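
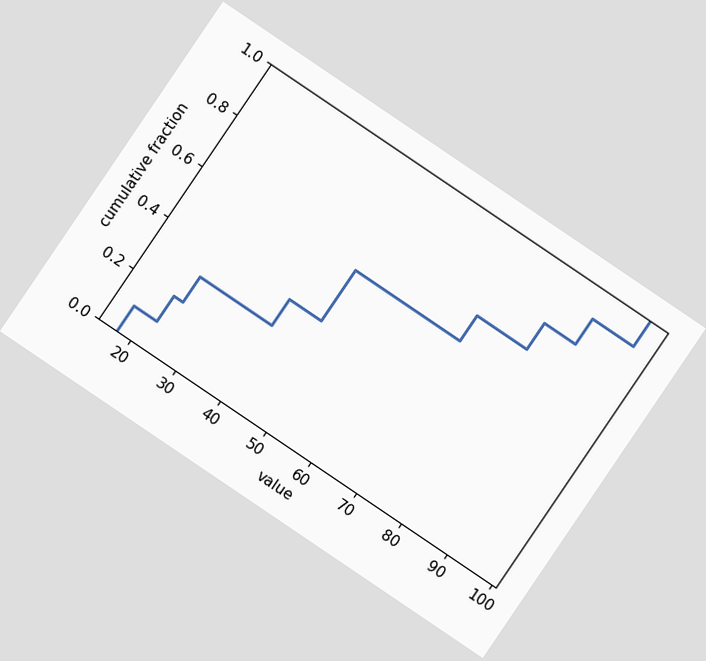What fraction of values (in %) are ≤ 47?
The chart is tilted about 34° clockwise. At x=47 the ECDF step is at 60%.

60%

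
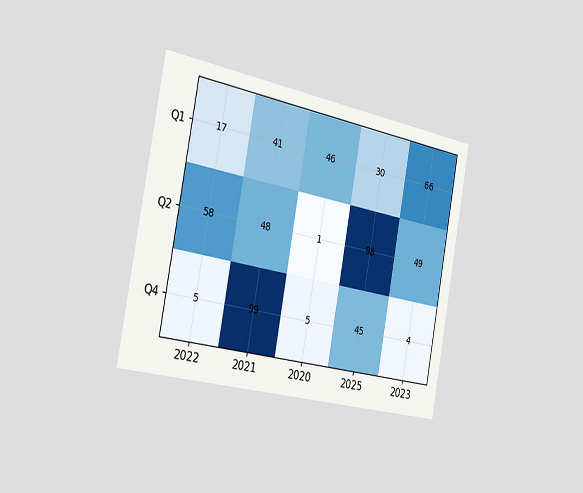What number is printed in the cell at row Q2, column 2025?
The chart is tilted about 10° clockwise and viewed slightly from the left. The (Q2, 2025) cell reads 98.

98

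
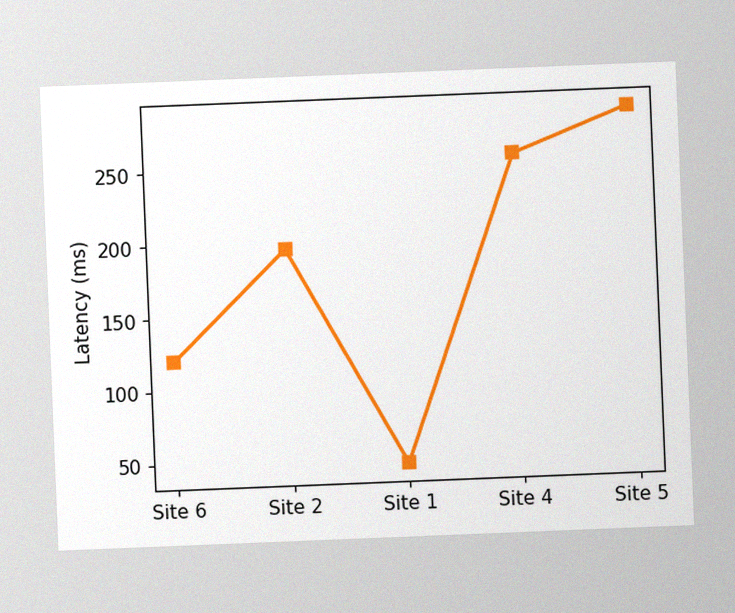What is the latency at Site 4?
255ms

The chart is tilted about 2° counter-clockwise, with some photo noise. At Site 4, the line is at 255ms.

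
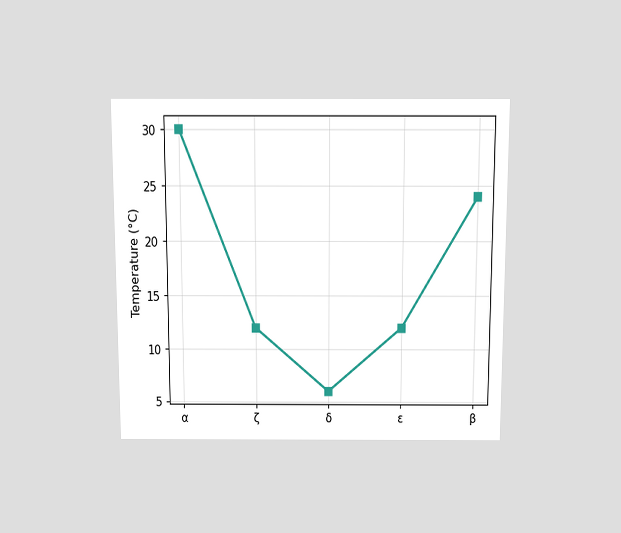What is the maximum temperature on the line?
The chart is viewed slightly from above. The highest point is at α, and reading across to the y-axis gives 30°C.

30°C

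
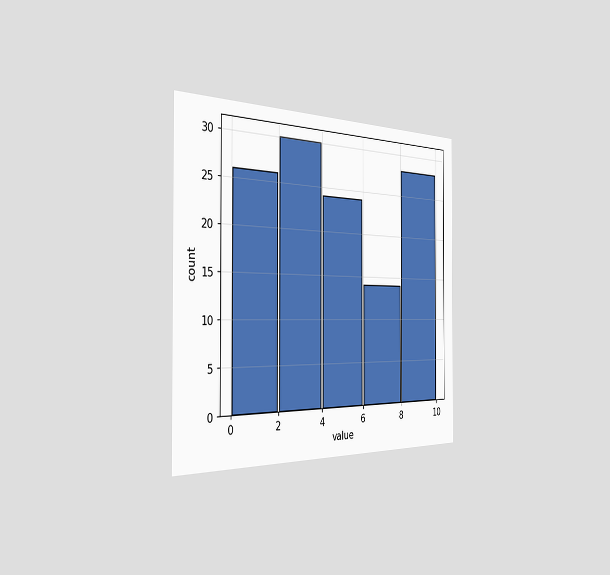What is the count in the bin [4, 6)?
The chart is viewed slightly from the left. The [4, 6) bin has height 24.

24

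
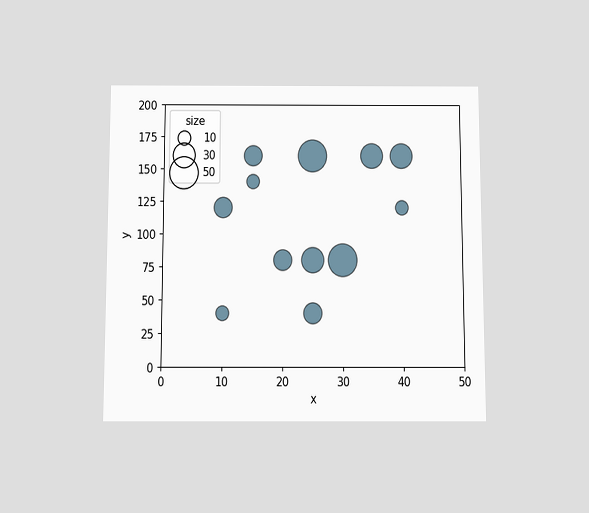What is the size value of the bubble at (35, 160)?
The chart is viewed slightly from below. Matching the bubble at (35, 160) against the size legend gives 30.

30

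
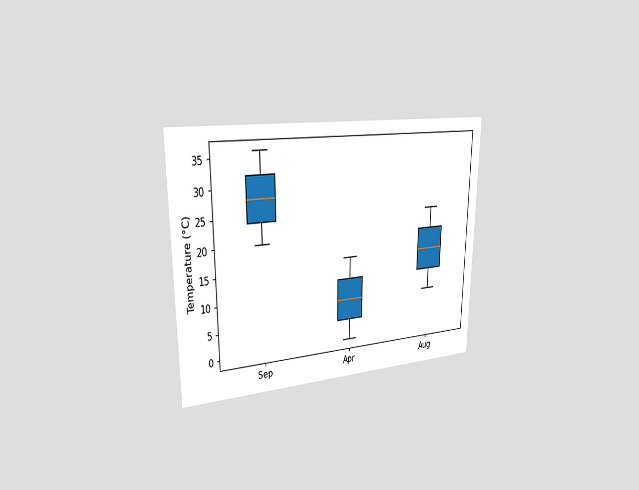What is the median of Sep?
The chart is viewed slightly from the left. The median line in the Sep box sits at 28°C.

28°C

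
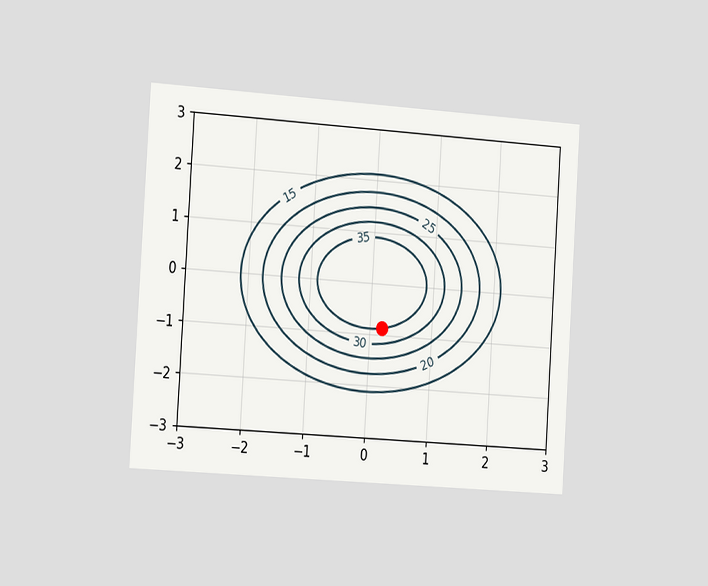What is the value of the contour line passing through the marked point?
35

The chart is tilted about 4° clockwise and viewed slightly from the left. The marked point sits on the contour labelled 35.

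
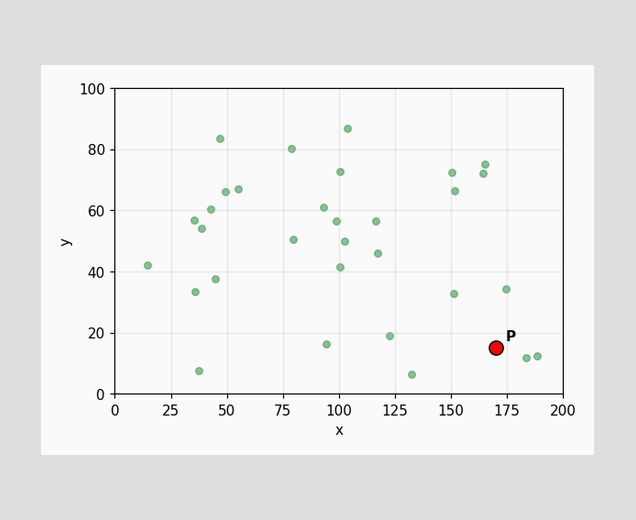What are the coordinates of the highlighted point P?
(170, 15)

Following the gridlines from P to each axis, P sits at (170, 15).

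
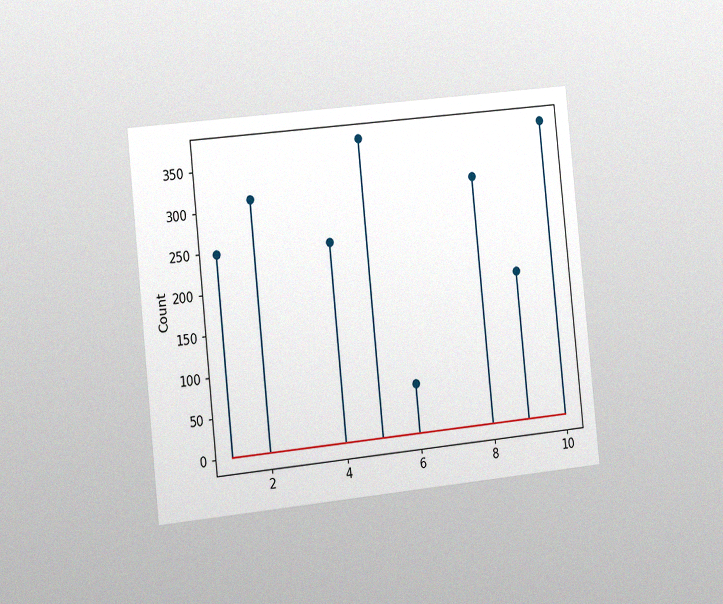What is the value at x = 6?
The chart is tilted about 6° counter-clockwise and viewed slightly from the left, with some photo noise. The stem at x=6 reaches 62.

62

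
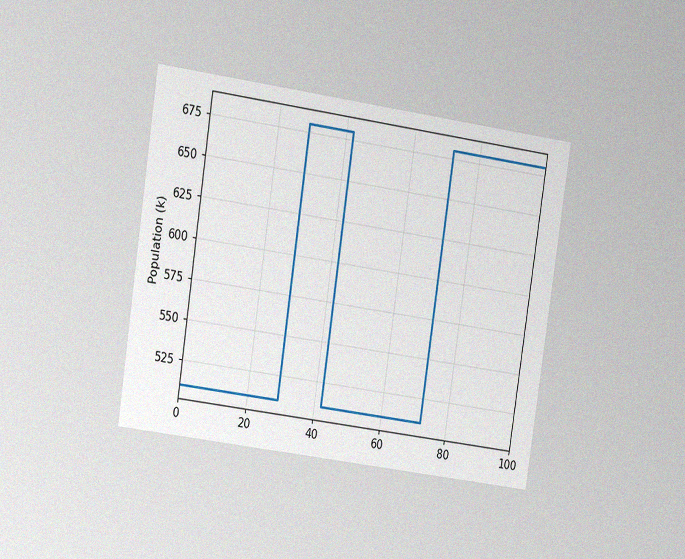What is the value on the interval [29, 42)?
680k

The chart is tilted about 8° clockwise and viewed at a slight angle, with some photo noise. On [29, 42) the step sits at 680k.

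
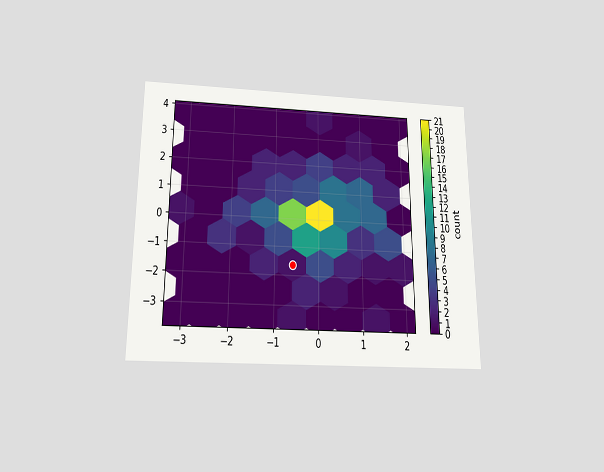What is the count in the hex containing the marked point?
The chart is viewed slightly from below. The marked hex reads 1 on the colorbar.

1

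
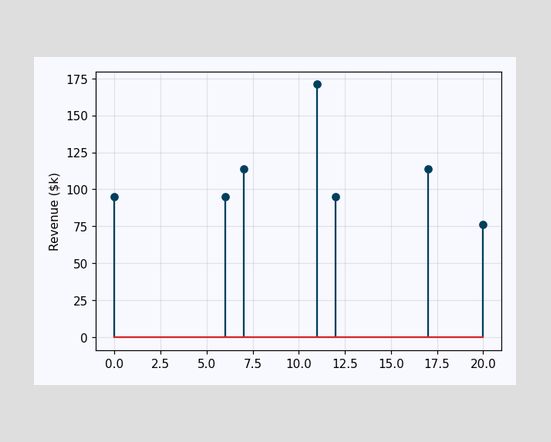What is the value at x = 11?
The stem at x=11 reaches $171k.

$171k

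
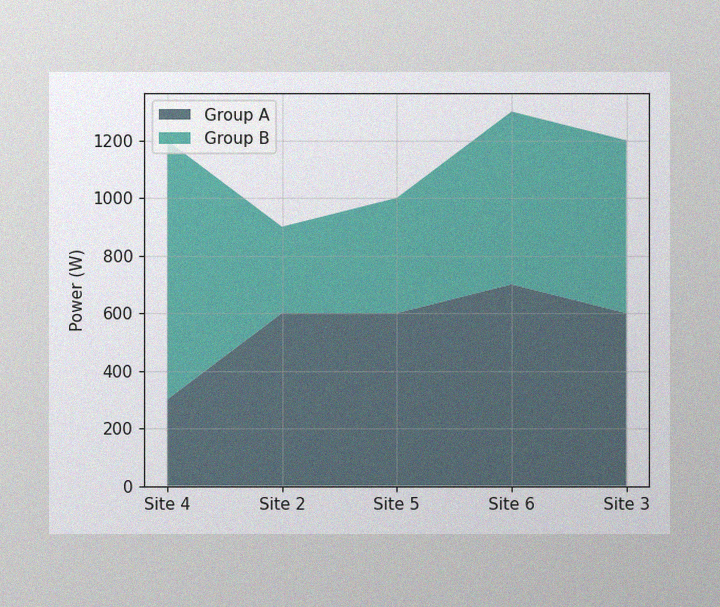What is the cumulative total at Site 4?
The image has some photo noise and uneven lighting. The stacked total at Site 4 reaches 1200W.

1200W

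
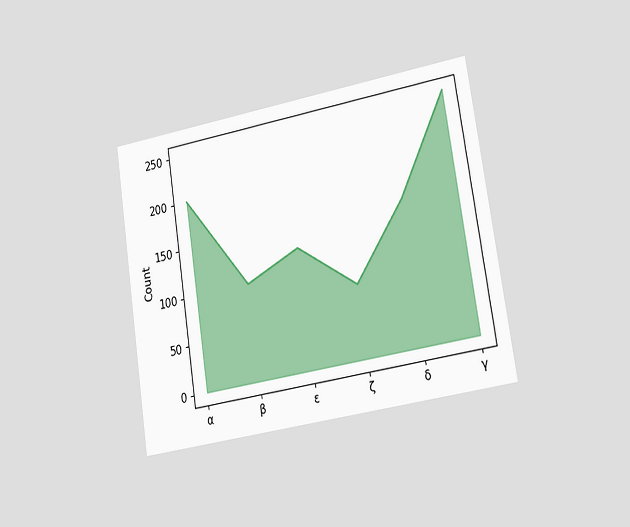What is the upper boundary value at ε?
The chart is tilted about 9° counter-clockwise and viewed slightly from the right. At ε the upper boundary is at 125.

125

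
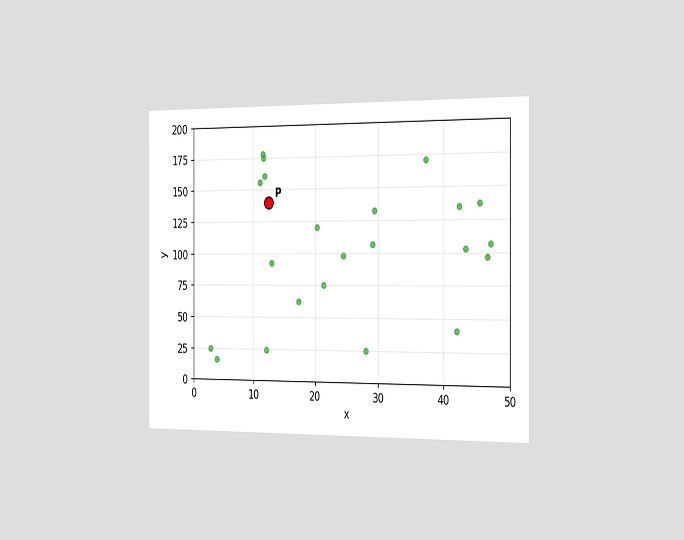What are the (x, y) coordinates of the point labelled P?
The chart is viewed slightly from the right. Following the gridlines from P to each axis, P sits at (12.5, 140).

(12.5, 140)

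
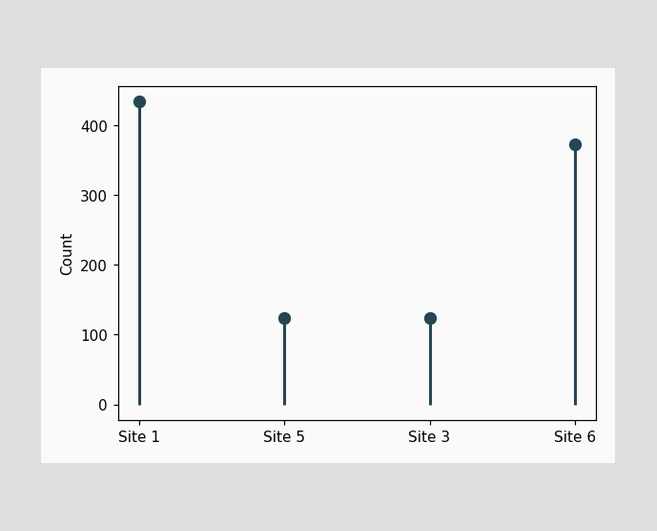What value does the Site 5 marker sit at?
The Site 5 marker sits at 124.

124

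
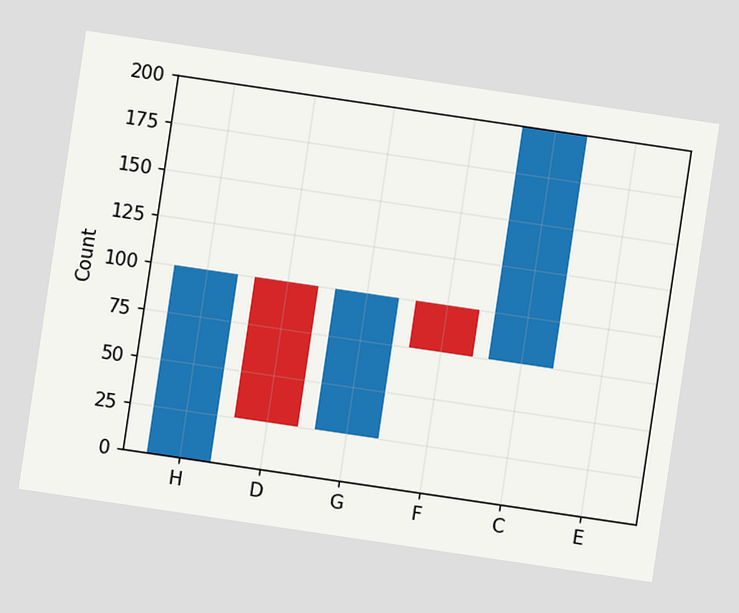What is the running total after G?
The chart is tilted about 8° clockwise. After G the running total reaches 100.

100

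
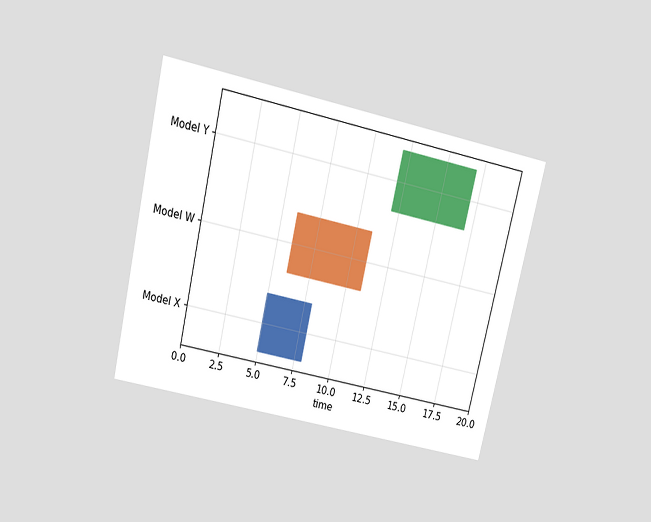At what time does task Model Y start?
The chart is tilted about 13° clockwise and viewed slightly from above. The Model Y bar begins at t=12.

12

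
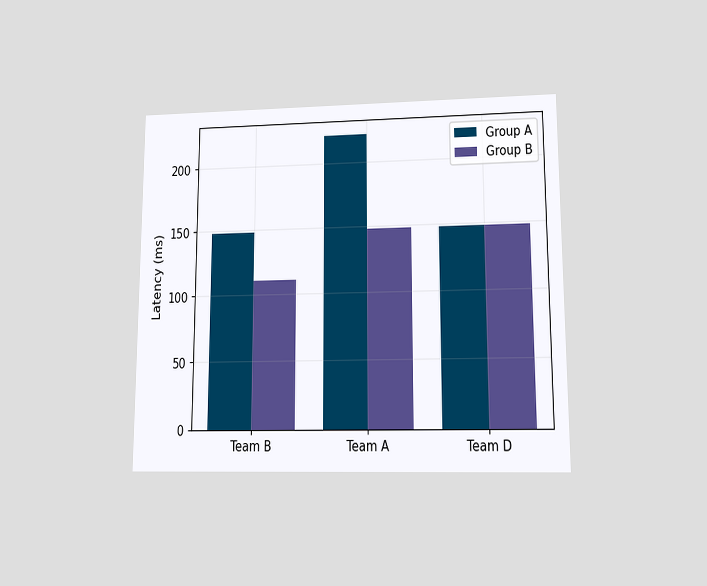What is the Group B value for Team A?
The chart is viewed at a slight angle. The Group B bar at Team A reaches 148ms on the y-axis.

148ms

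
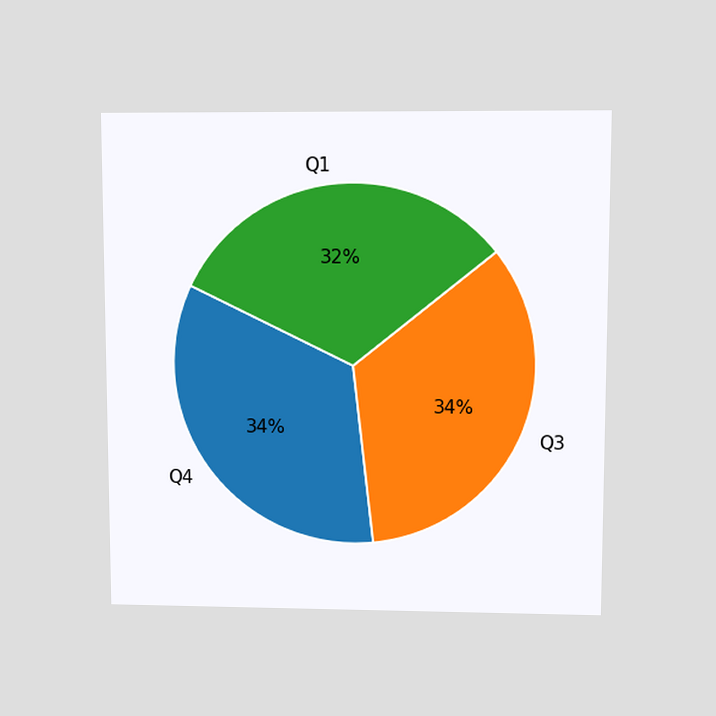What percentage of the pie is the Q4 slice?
The chart is viewed at a slight angle. The Q4 slice takes up 34% of the pie.

34%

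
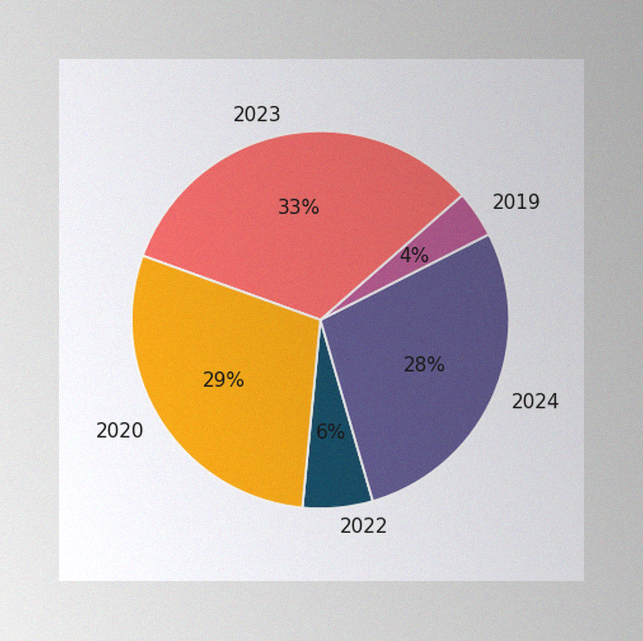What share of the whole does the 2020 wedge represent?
29%

The image has some photo noise and uneven lighting. The 2020 slice takes up 29% of the pie.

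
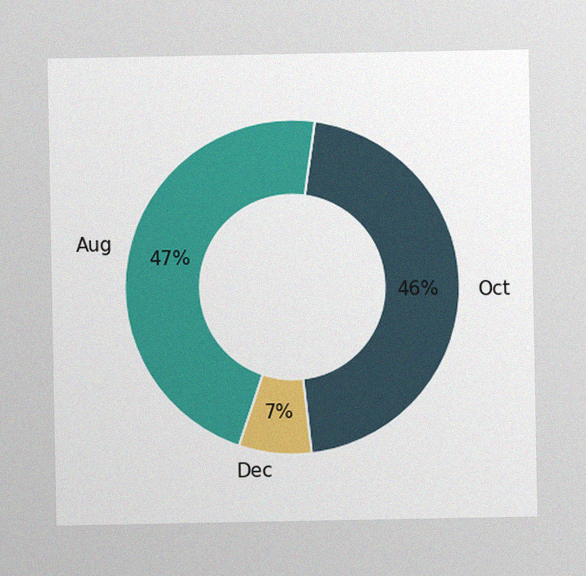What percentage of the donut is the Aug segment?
The image has some photo noise and uneven lighting. The Aug segment takes up 47% of the ring.

47%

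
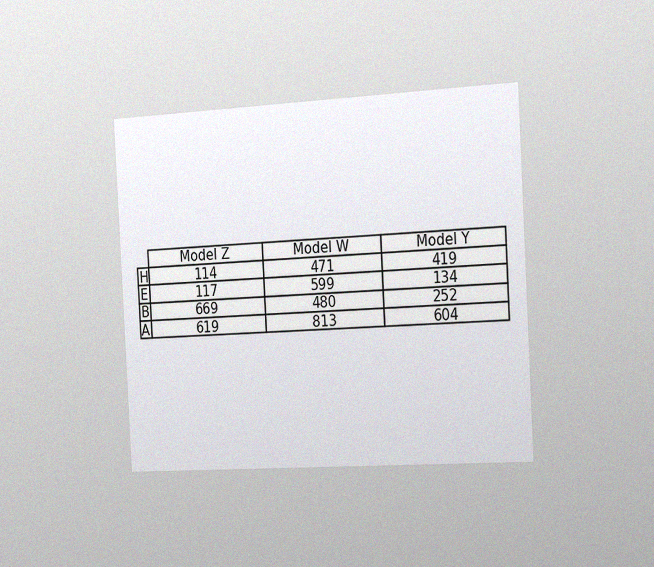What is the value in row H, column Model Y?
The chart is tilted about 3° counter-clockwise and viewed slightly from the right, with some photo noise. The (H, Model Y) cell reads 419.

419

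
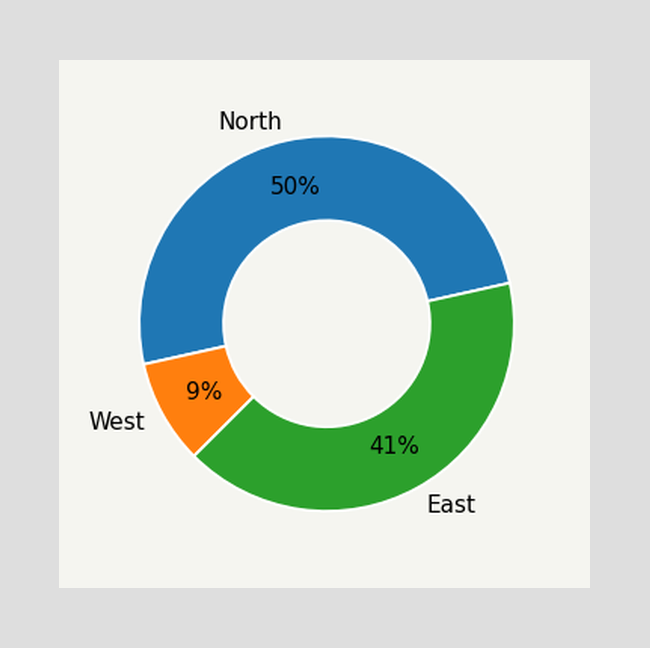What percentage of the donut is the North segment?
The North segment takes up 50% of the ring.

50%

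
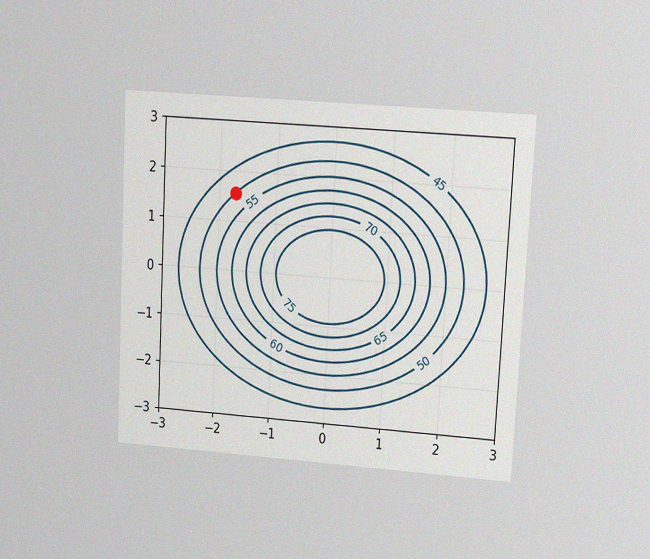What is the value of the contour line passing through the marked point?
The chart is tilted about 3° clockwise and viewed at a slight angle, with some photo noise. The marked point sits on the contour labelled 50.

50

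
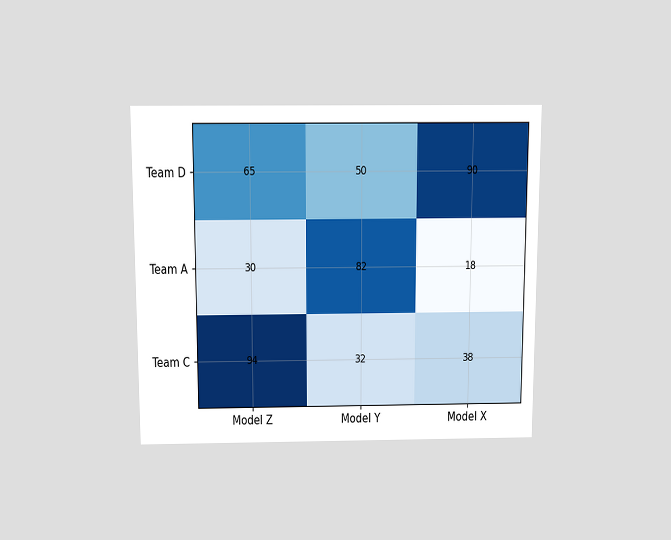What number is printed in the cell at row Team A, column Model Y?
82

The chart is viewed slightly from above. The (Team A, Model Y) cell reads 82.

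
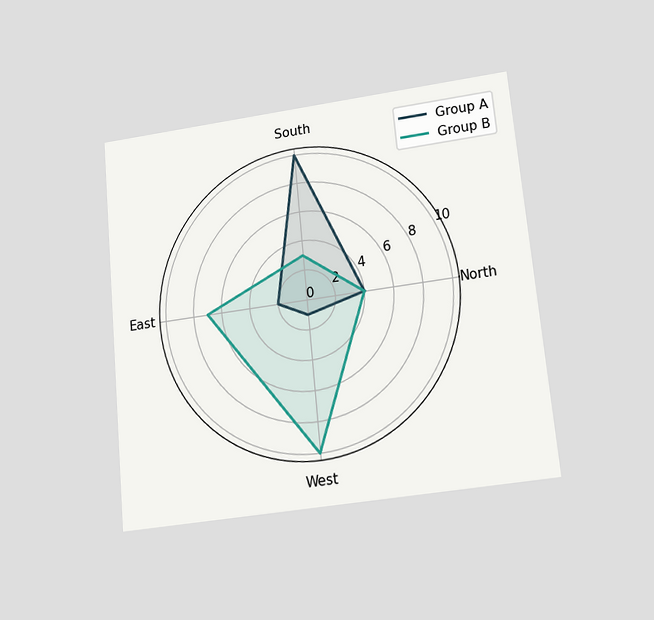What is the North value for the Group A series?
4

The chart is tilted about 5° counter-clockwise and viewed slightly from below. On the North axis, Group A reaches 4.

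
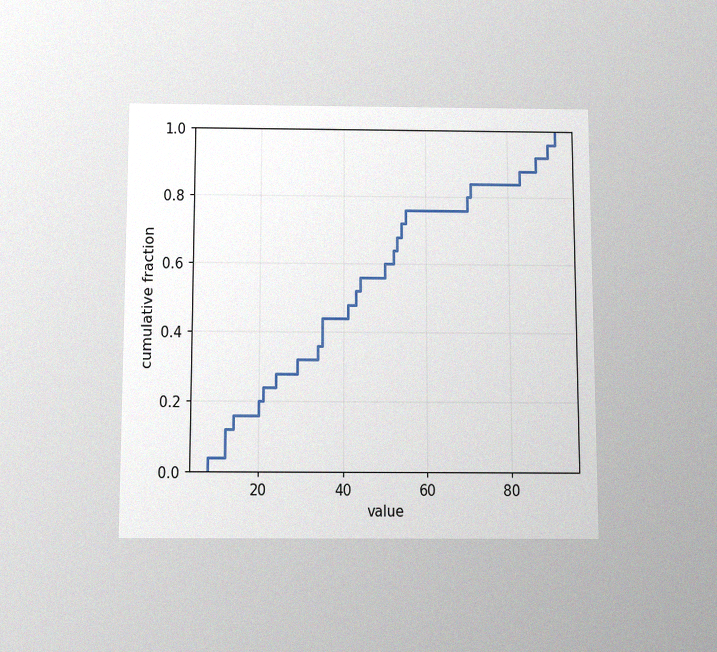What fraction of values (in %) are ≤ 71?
The chart is viewed slightly from below, with some photo noise. At x=71 the ECDF step is at 84%.

84%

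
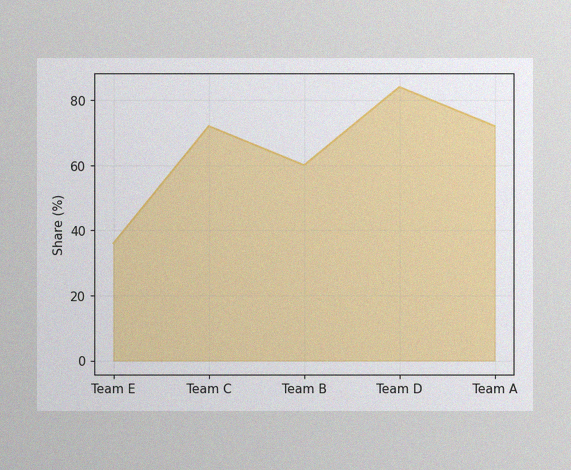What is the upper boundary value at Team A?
72%

The image has some photo noise and uneven lighting. At Team A the upper boundary is at 72%.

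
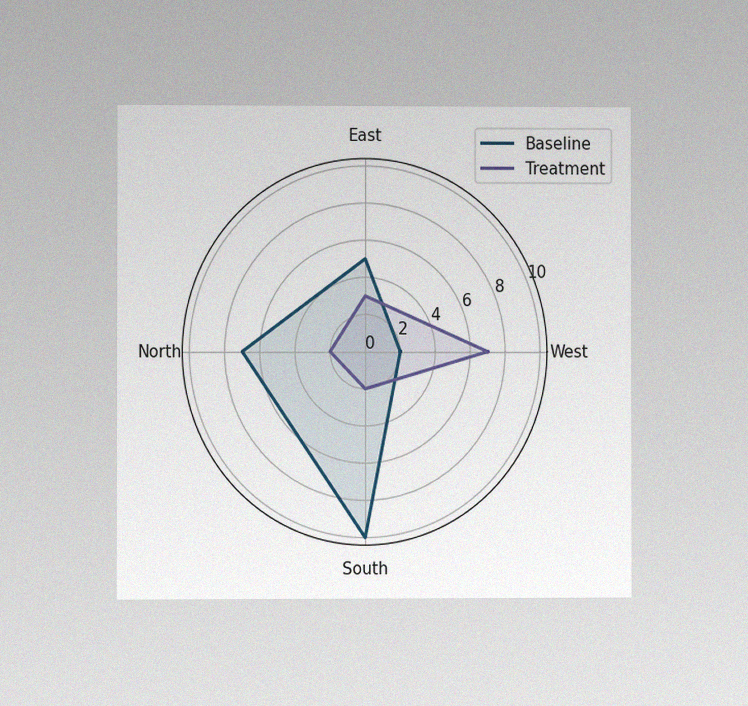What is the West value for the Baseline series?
The chart is viewed at a slight angle, with some photo noise. On the West axis, Baseline reaches 2.

2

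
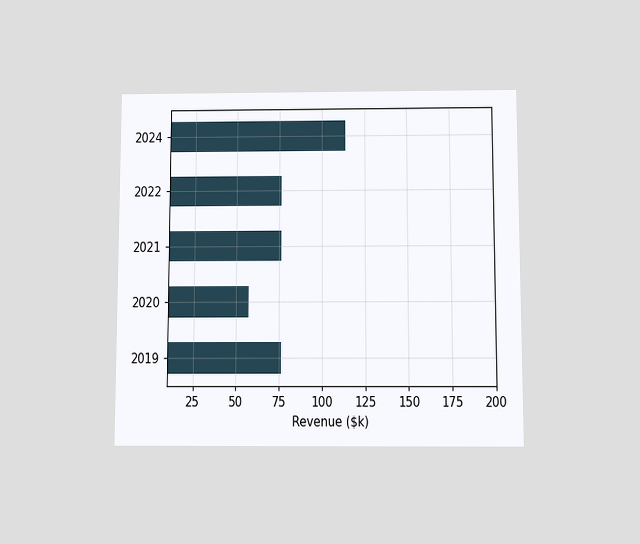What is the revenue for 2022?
$76k

The chart is viewed slightly from below. Reading along the chart's x-axis, the 2022 bar reaches $76k.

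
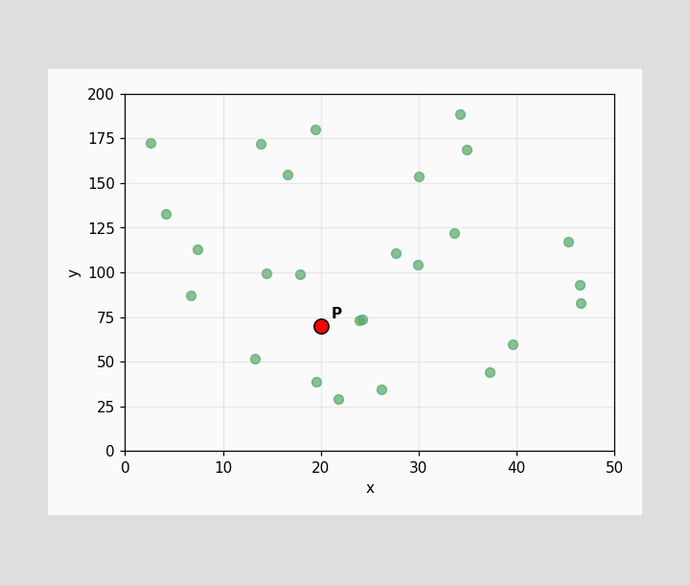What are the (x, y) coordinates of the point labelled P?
Following the gridlines from P to each axis, P sits at (20, 70).

(20, 70)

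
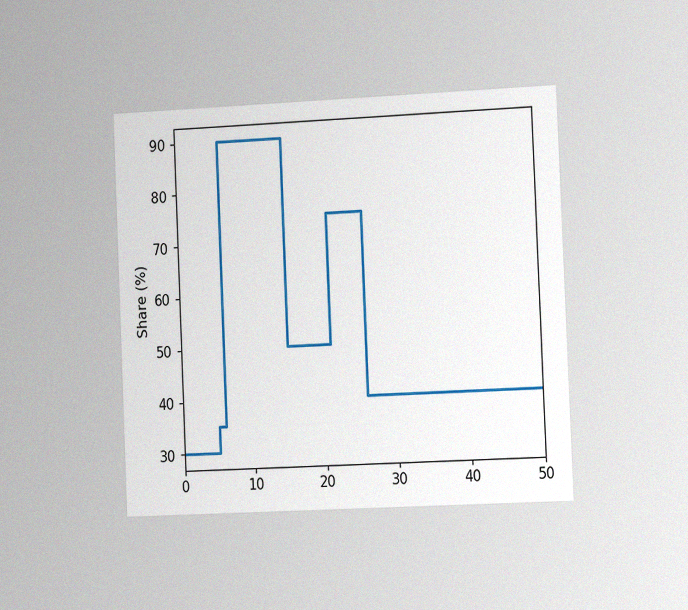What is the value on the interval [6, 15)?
90%

The chart is tilted about 2° counter-clockwise and viewed slightly from the right, with some photo noise. On [6, 15) the step sits at 90%.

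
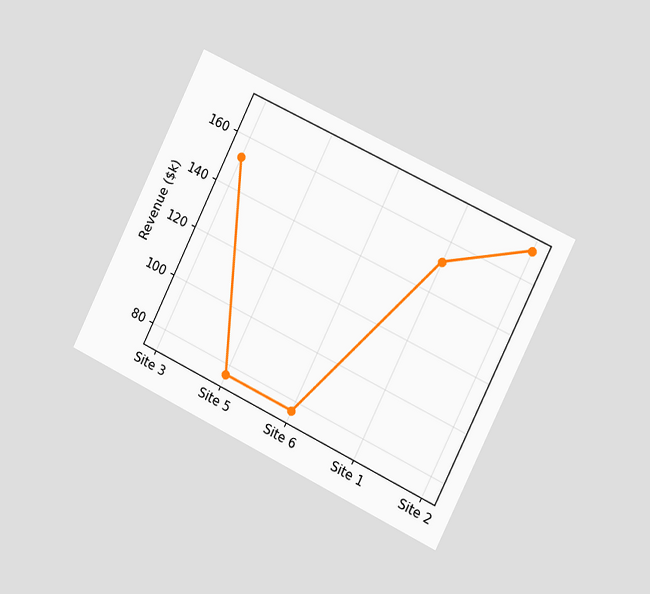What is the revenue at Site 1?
$152k

The chart is tilted about 26° clockwise and viewed slightly from the right. At Site 1, the line is at $152k.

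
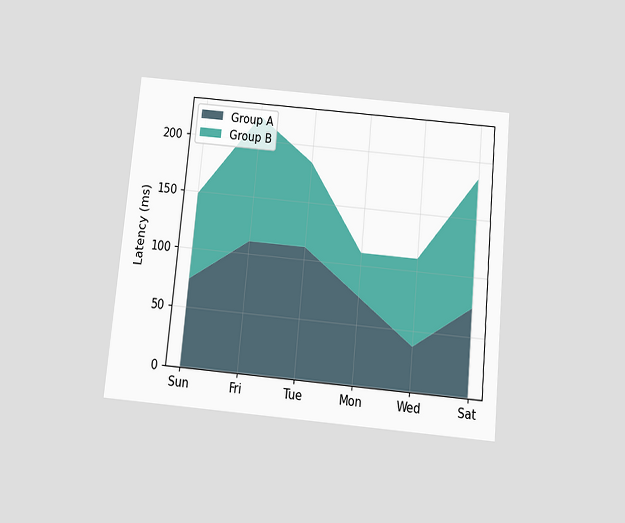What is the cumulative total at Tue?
185ms

The chart is tilted about 5° clockwise and viewed slightly from below. The stacked total at Tue reaches 185ms.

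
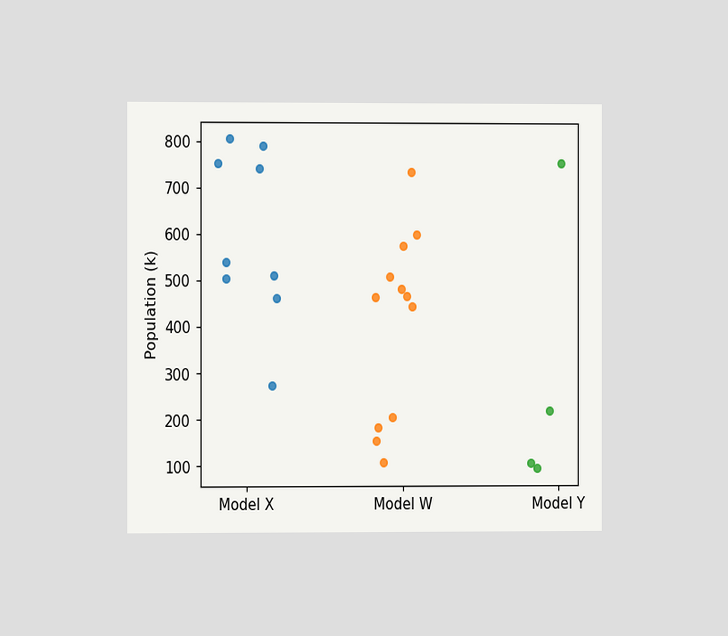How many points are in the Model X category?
The chart is viewed slightly from the left. Counting the markers in the Model X column gives 9.

9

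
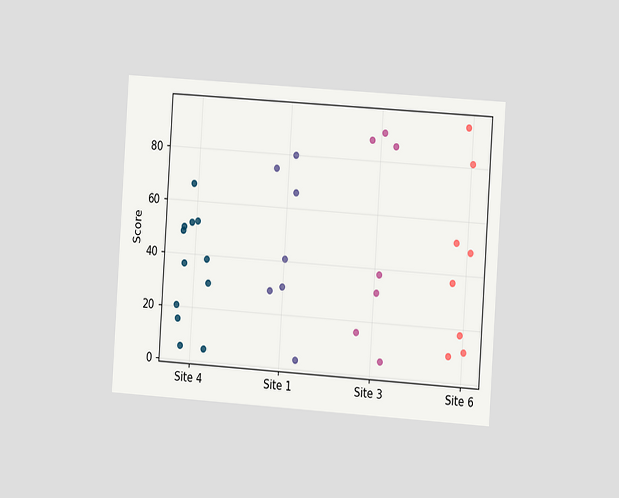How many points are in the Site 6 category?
8

The chart is tilted about 4° clockwise and viewed at a slight angle. Counting the markers in the Site 6 column gives 8.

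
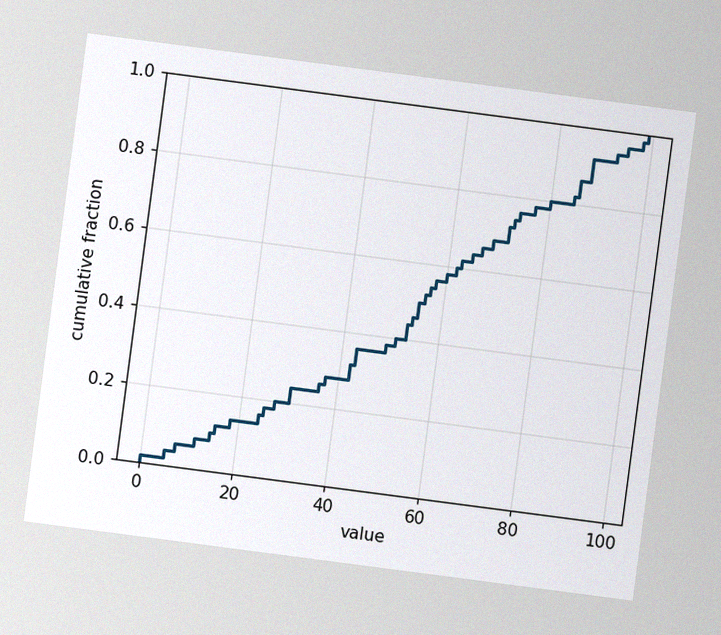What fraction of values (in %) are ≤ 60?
The chart is tilted about 7° clockwise, with some photo noise. At x=60 the ECDF step is at 58%.

58%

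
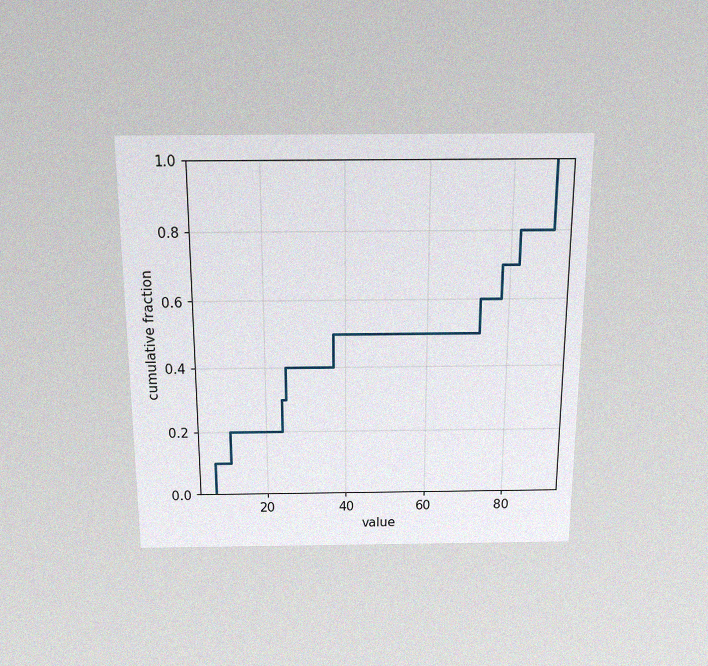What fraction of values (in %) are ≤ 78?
70%

The chart is viewed slightly from above, with some photo noise. At x=78 the ECDF step is at 70%.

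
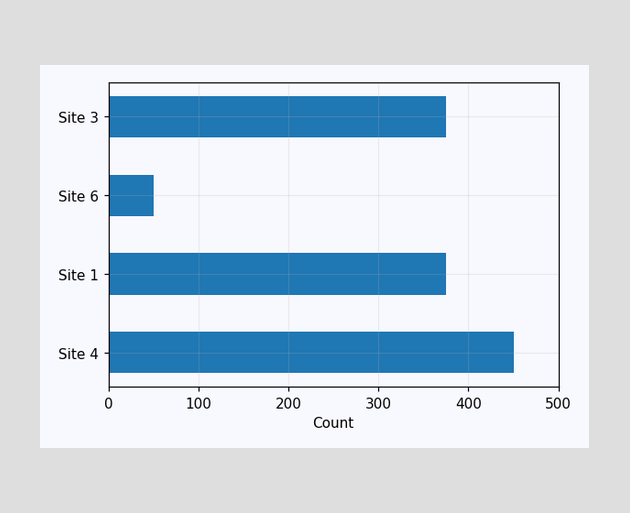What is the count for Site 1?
Reading along the chart's x-axis, the Site 1 bar reaches 375.

375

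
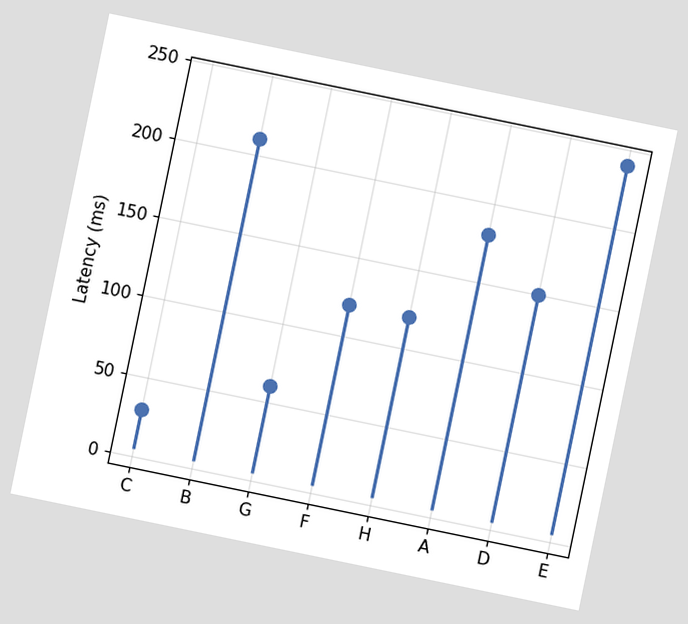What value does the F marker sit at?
The chart is tilted about 12° clockwise. The F marker sits at 120ms.

120ms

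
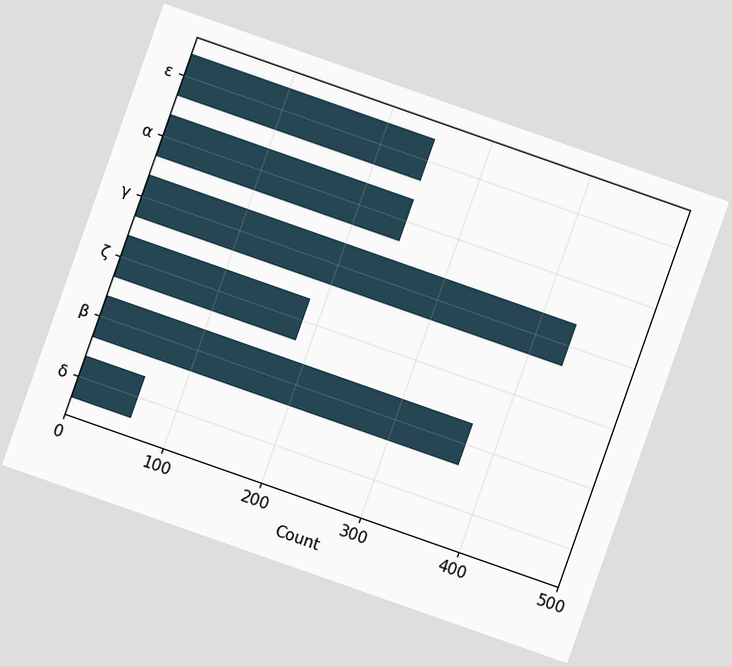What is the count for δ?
62

The chart is tilted about 19° clockwise. Reading along the chart's x-axis, the δ bar reaches 62.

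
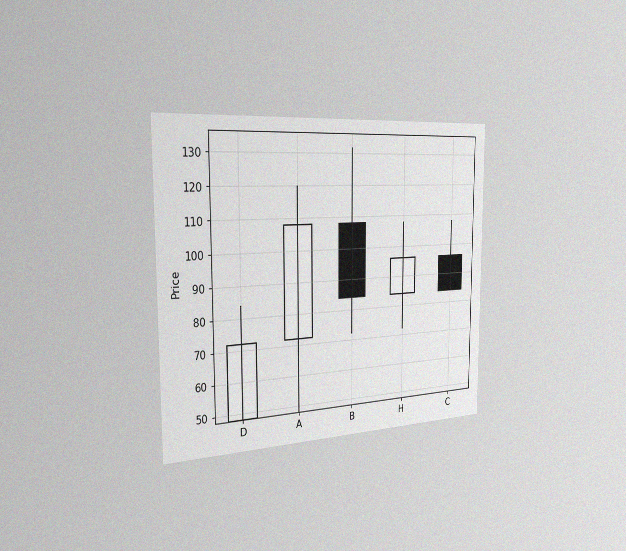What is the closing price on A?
The chart is viewed slightly from the left, with some photo noise. The A candle closes at 108.

108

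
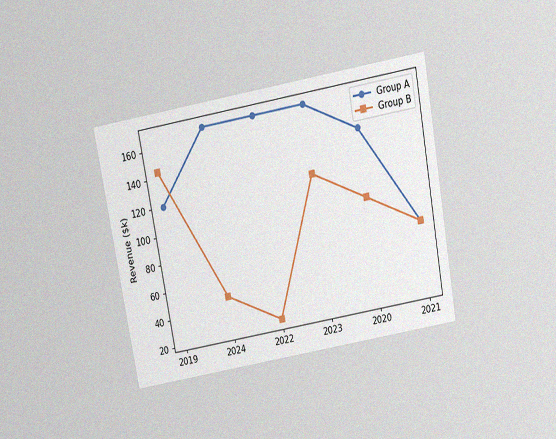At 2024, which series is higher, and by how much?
The chart is tilted about 10° counter-clockwise and viewed slightly from above, with some photo noise. At 2024, Group A sits above the other line by $120k.

Group A, by $120k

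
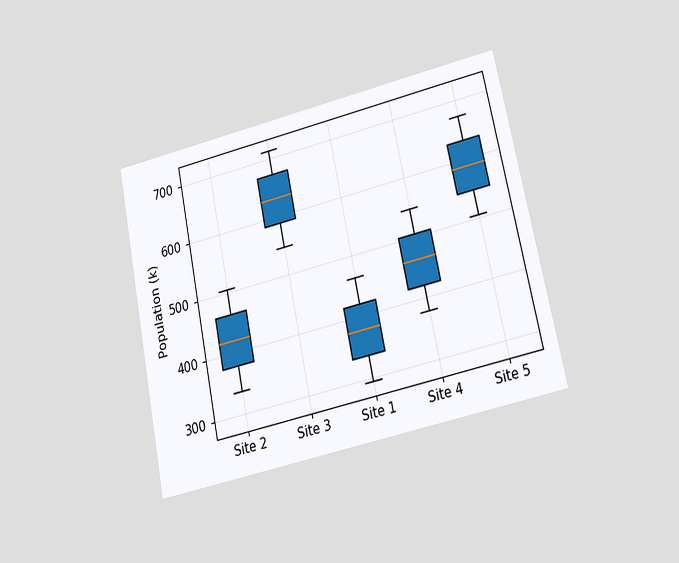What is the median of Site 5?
588k

The chart is tilted about 12° counter-clockwise and viewed at a slight angle. The median line in the Site 5 box sits at 588k.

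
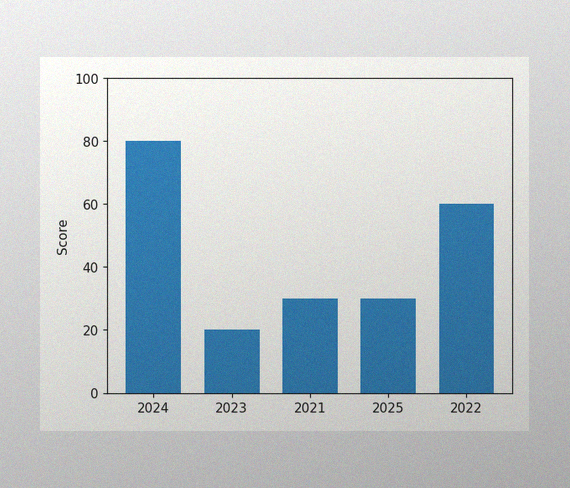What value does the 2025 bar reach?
30

The image has some photo noise and uneven lighting. Reading along the chart's y-axis, the 2025 bar reaches 30.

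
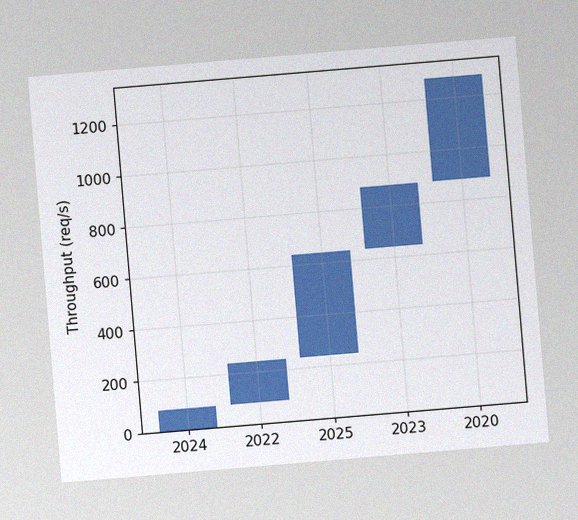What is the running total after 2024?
80req/s

The chart is tilted about 5° counter-clockwise, with some photo noise. After 2024 the running total reaches 80req/s.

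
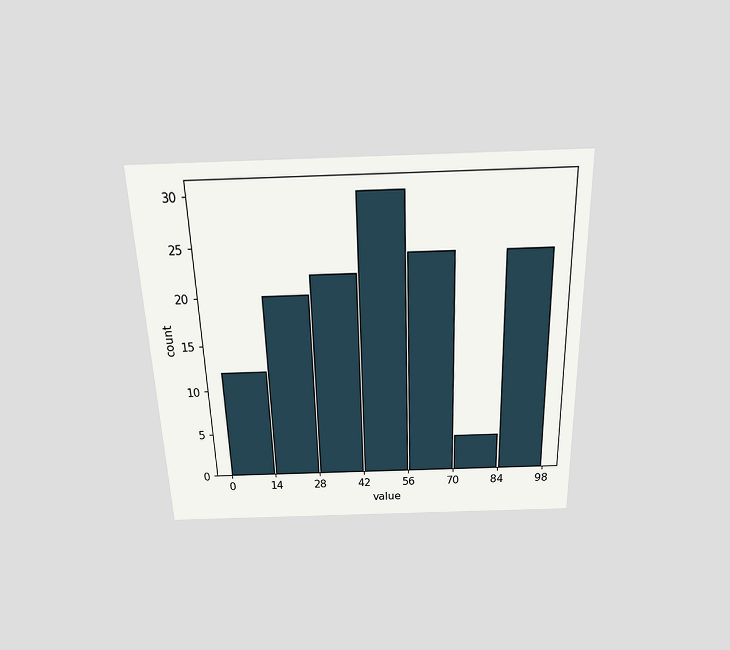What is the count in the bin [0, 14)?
The chart is viewed slightly from above. The [0, 14) bin has height 12.

12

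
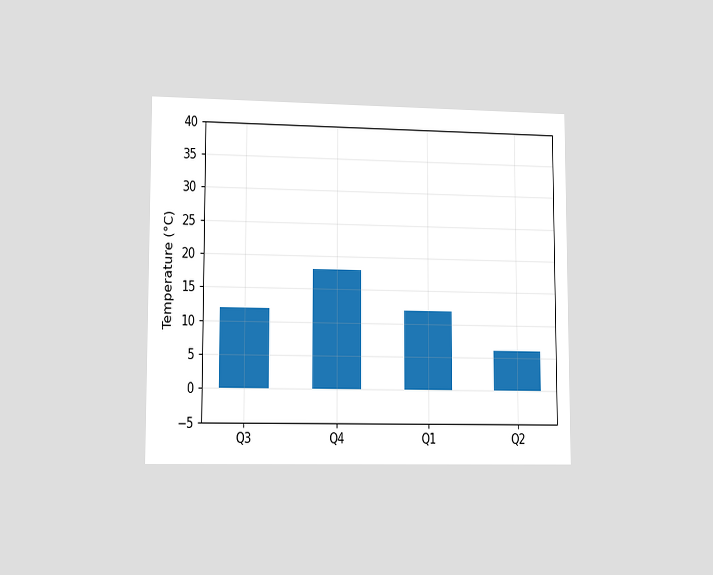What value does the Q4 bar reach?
The chart is viewed slightly from the left. Reading along the chart's y-axis, the Q4 bar reaches 18°C.

18°C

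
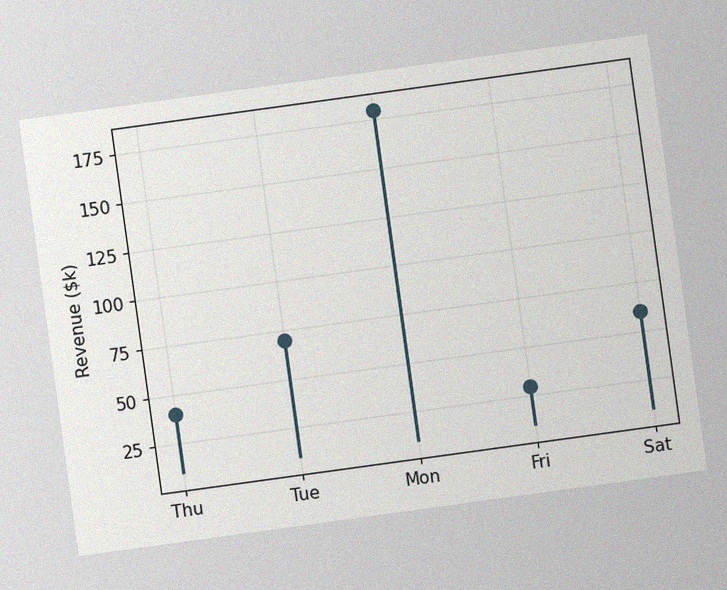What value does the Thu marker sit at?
The chart is tilted about 8° counter-clockwise, with some photo noise. The Thu marker sits at $40k.

$40k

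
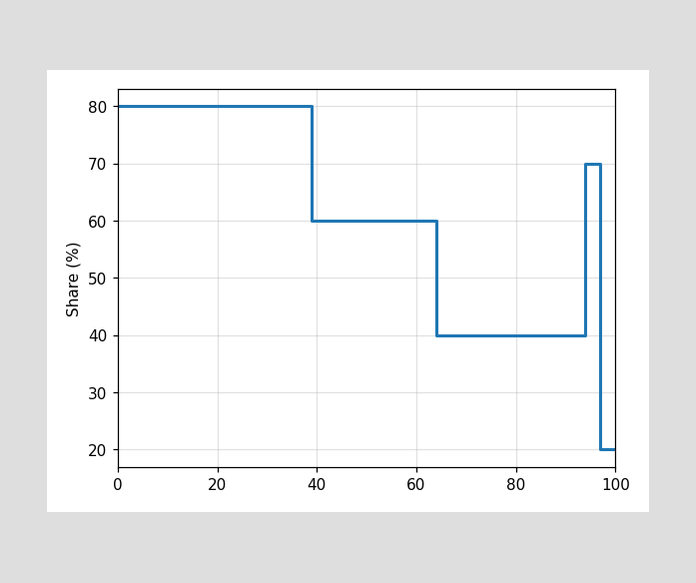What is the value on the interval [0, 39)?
80%

On [0, 39) the step sits at 80%.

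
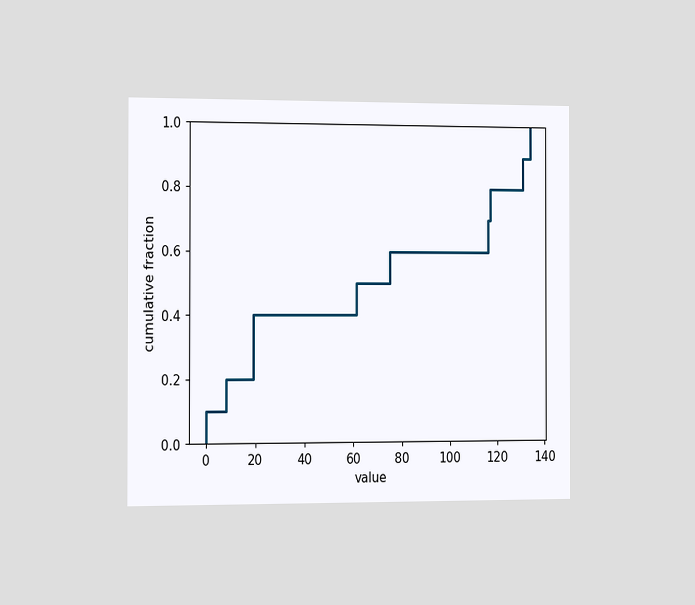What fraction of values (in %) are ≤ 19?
40%

The chart is viewed slightly from the left. At x=19 the ECDF step is at 40%.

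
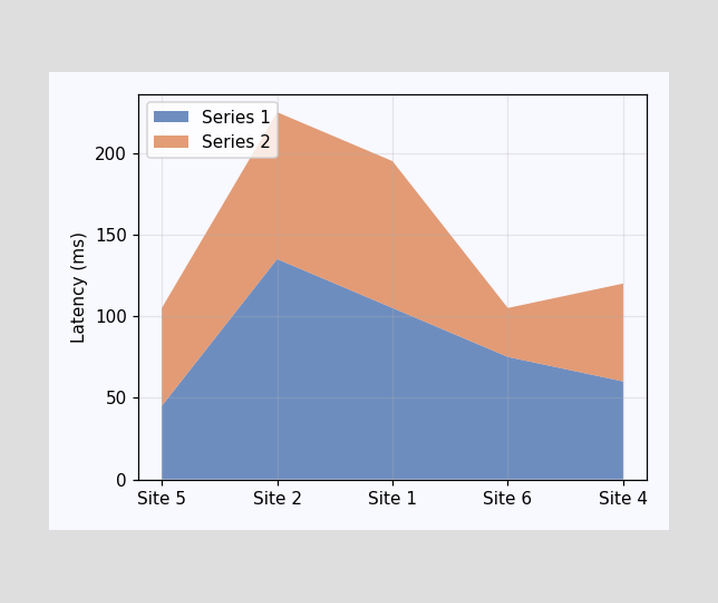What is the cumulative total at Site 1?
195ms

The stacked total at Site 1 reaches 195ms.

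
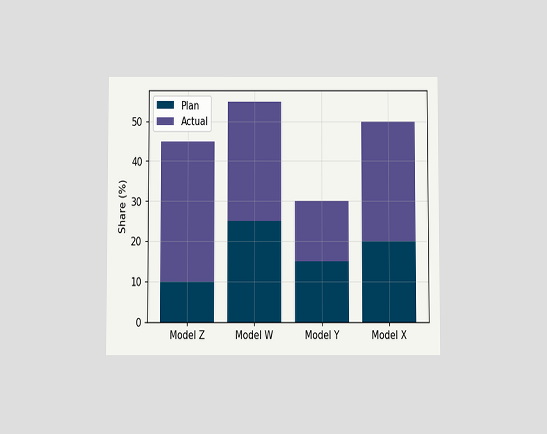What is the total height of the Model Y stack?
30%

The chart is viewed at a slight angle. The Model Y stack's top reaches 30% on the y-axis.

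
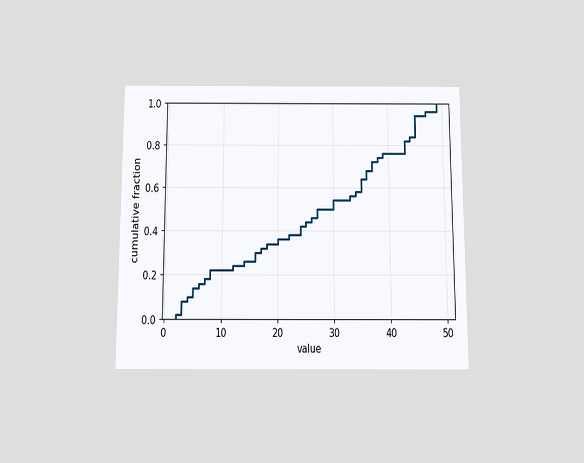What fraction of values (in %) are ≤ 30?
54%

The chart is viewed slightly from below. At x=30 the ECDF step is at 54%.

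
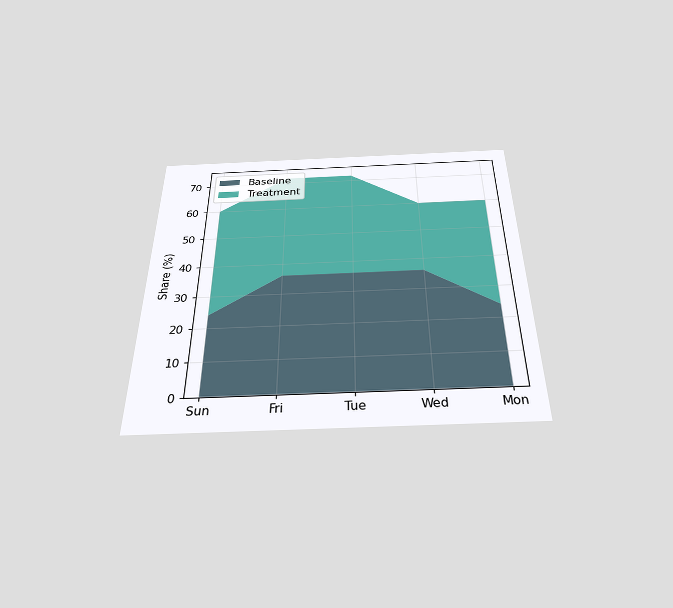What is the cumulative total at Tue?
The chart is viewed slightly from below. The stacked total at Tue reaches 72%.

72%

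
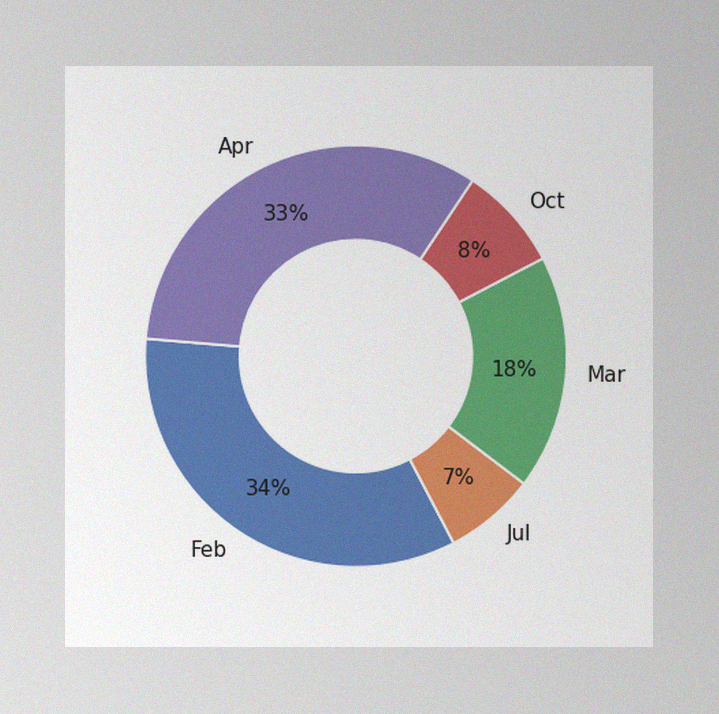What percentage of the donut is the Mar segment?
18%

The image has some photo noise and uneven lighting. The Mar segment takes up 18% of the ring.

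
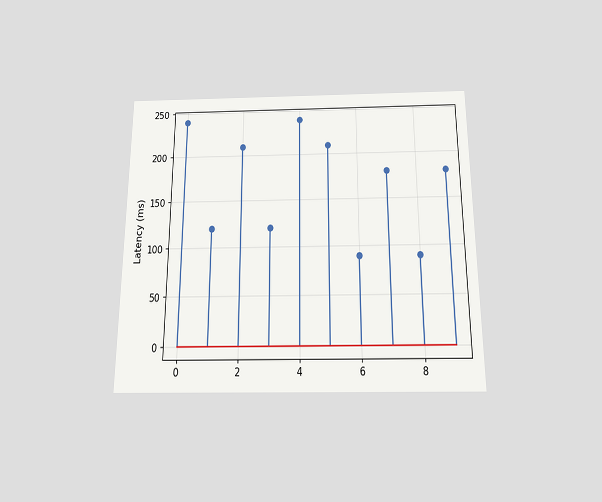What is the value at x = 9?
180ms

The chart is viewed slightly from below. The stem at x=9 reaches 180ms.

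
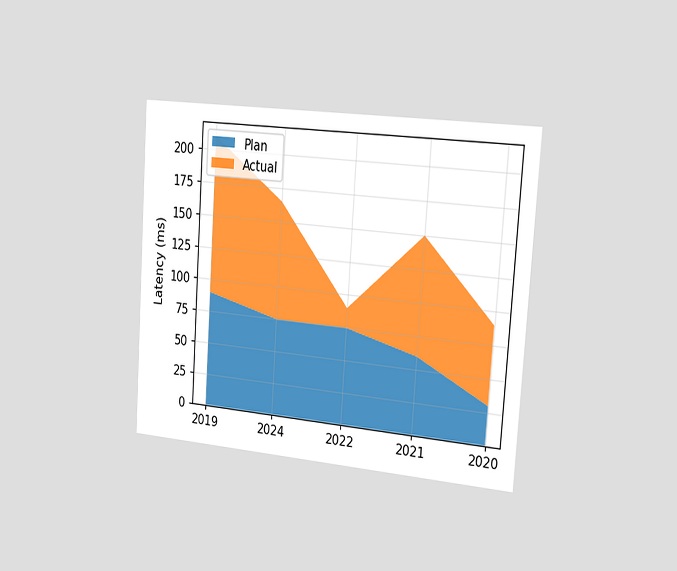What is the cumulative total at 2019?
The chart is tilted about 4° clockwise and viewed slightly from the right. The stacked total at 2019 reaches 210ms.

210ms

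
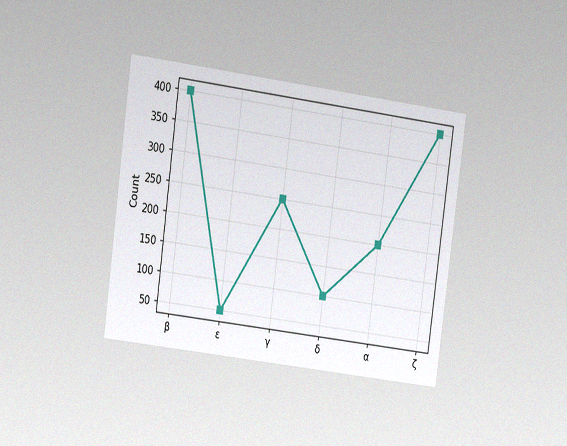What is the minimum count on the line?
50

The chart is tilted about 8° clockwise and viewed slightly from the left, with some photo noise. The lowest point is at ε, and reading across to the y-axis gives 50.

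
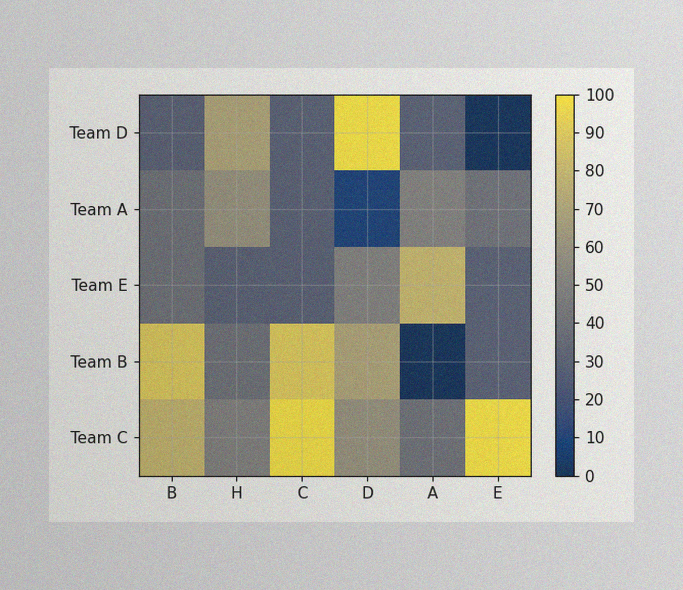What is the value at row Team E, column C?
30

The image has some photo noise and uneven lighting. Matching cell (Team E, C) against the colorbar gives 30.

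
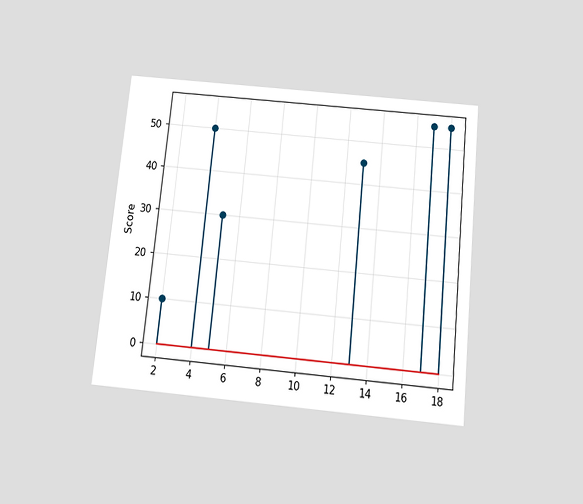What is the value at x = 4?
The chart is tilted about 6° clockwise and viewed slightly from below. The stem at x=4 reaches 50.

50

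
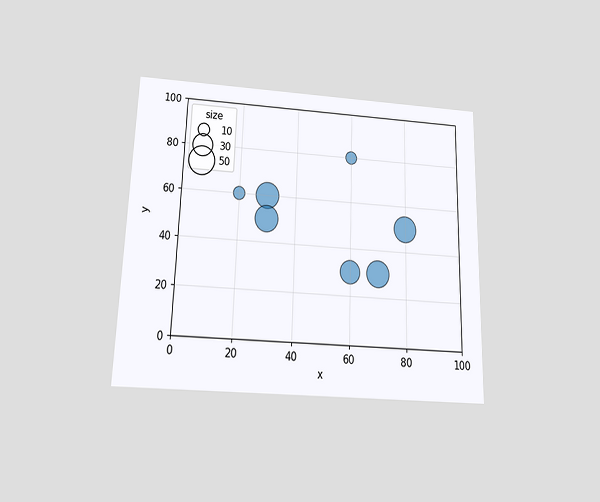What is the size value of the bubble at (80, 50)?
40

The chart is viewed slightly from below. Matching the bubble at (80, 50) against the size legend gives 40.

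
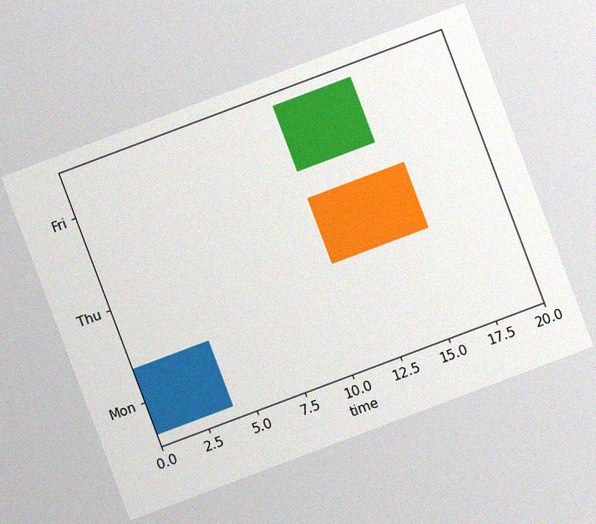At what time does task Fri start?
11

The chart is tilted about 21° counter-clockwise, with some photo noise. The Fri bar begins at t=11.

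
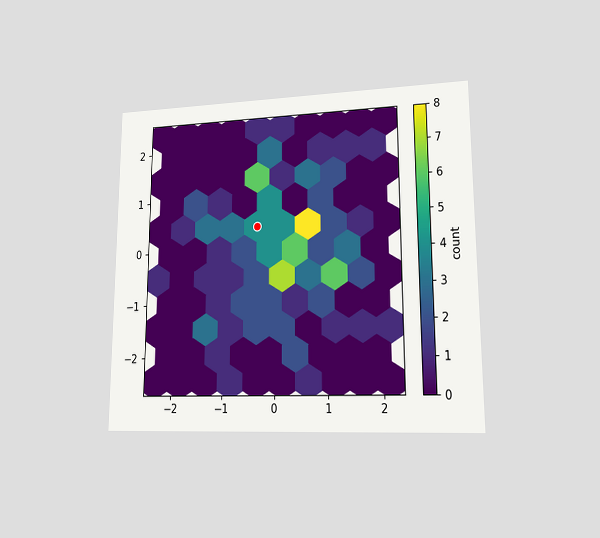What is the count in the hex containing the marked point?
4

The chart is viewed at a slight angle. The marked hex reads 4 on the colorbar.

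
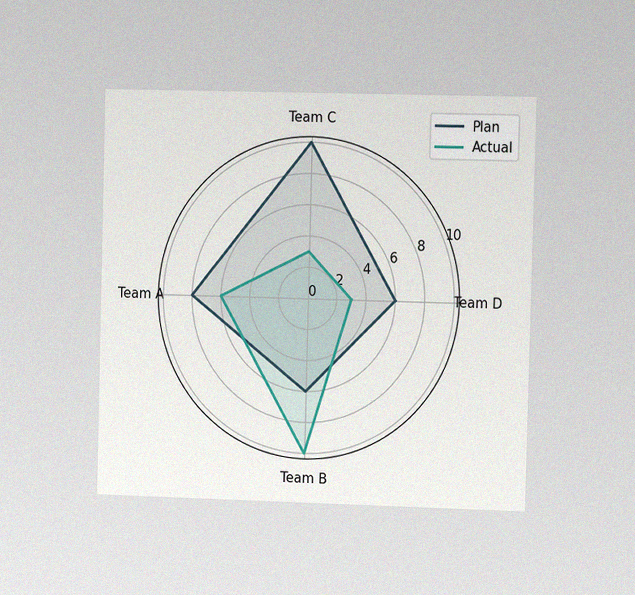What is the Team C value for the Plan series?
The chart is viewed slightly from the right, with some photo noise. On the Team C axis, Plan reaches 10.

10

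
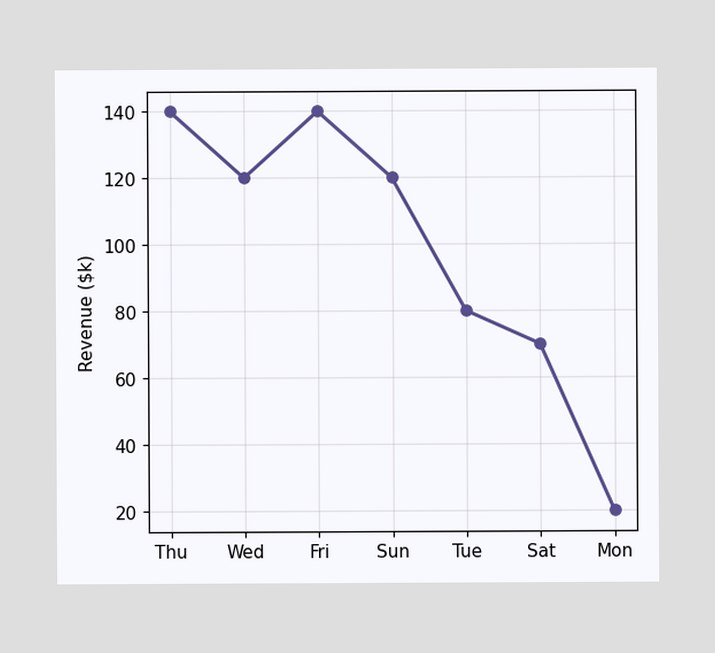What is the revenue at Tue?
At Tue, the line is at $80k.

$80k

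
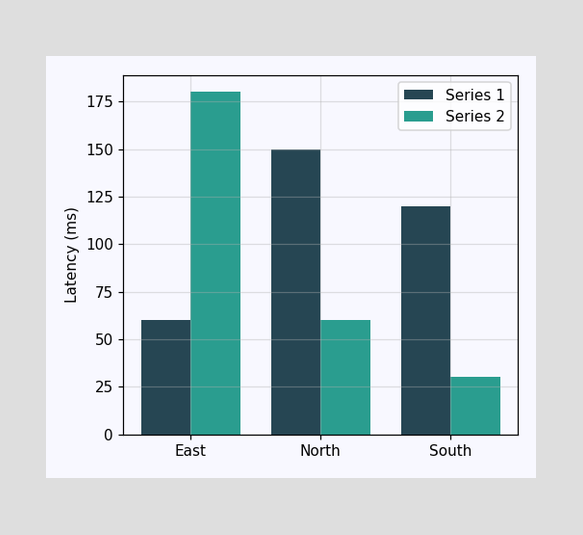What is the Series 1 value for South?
The Series 1 bar at South reaches 120ms on the y-axis.

120ms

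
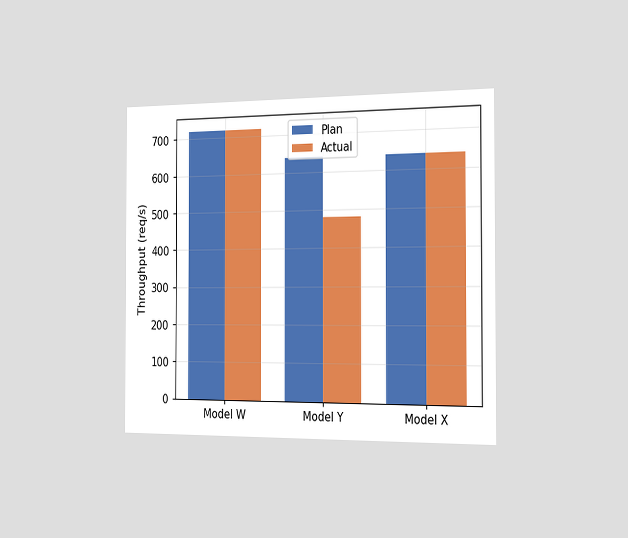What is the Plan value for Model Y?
640req/s

The chart is viewed slightly from the right. The Plan bar at Model Y reaches 640req/s on the y-axis.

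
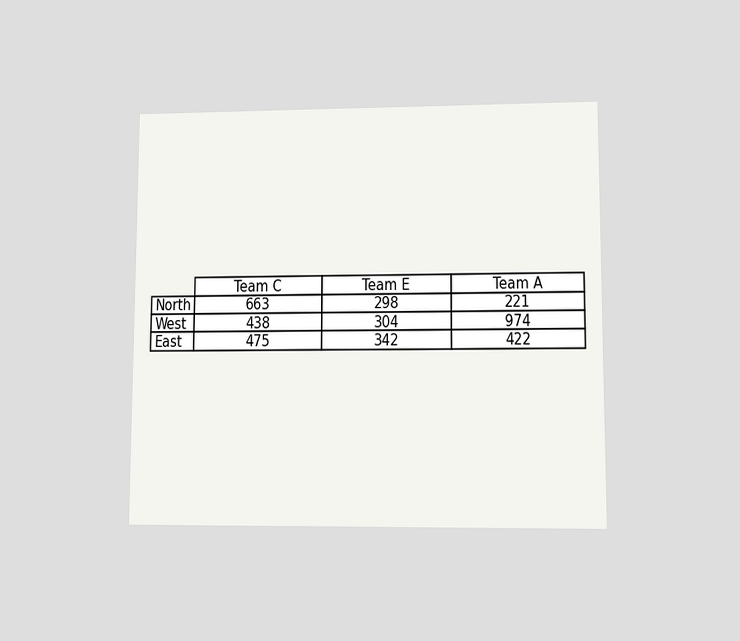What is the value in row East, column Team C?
The chart is viewed at a slight angle. The (East, Team C) cell reads 475.

475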